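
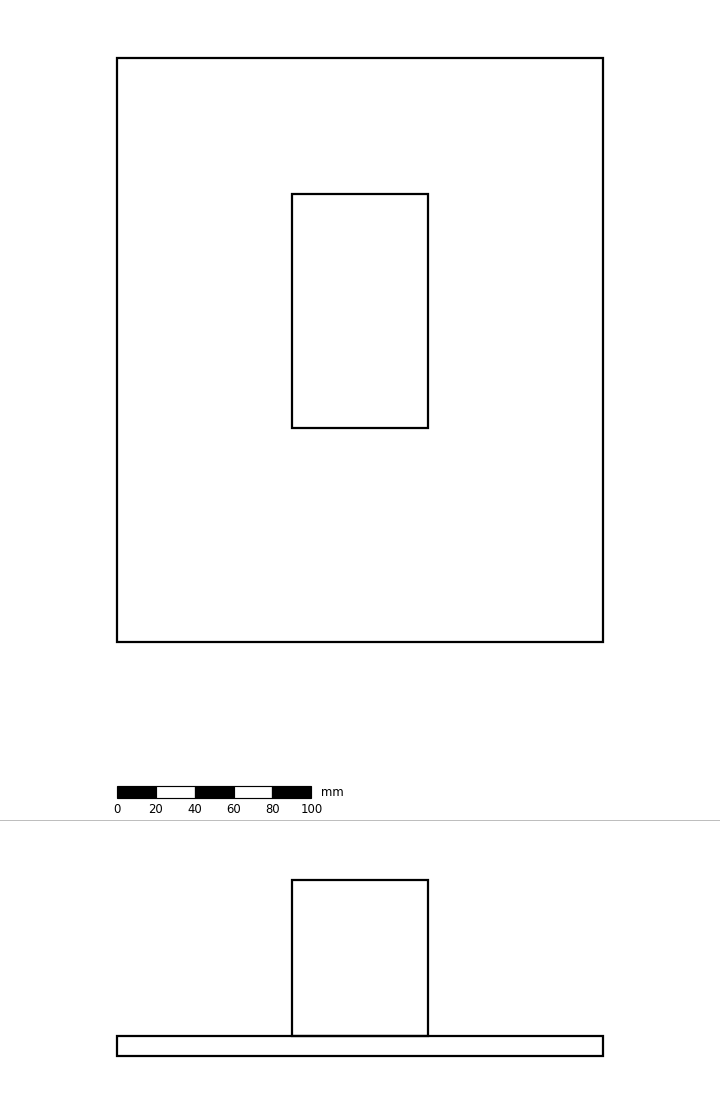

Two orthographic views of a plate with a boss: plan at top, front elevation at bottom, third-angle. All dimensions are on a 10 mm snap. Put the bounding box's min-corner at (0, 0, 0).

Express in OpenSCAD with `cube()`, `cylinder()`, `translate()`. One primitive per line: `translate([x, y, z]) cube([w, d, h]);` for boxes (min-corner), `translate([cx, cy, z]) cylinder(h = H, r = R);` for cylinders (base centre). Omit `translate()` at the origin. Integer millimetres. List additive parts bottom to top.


cube([250, 300, 10]);
translate([90, 110, 10]) cube([70, 120, 80]);


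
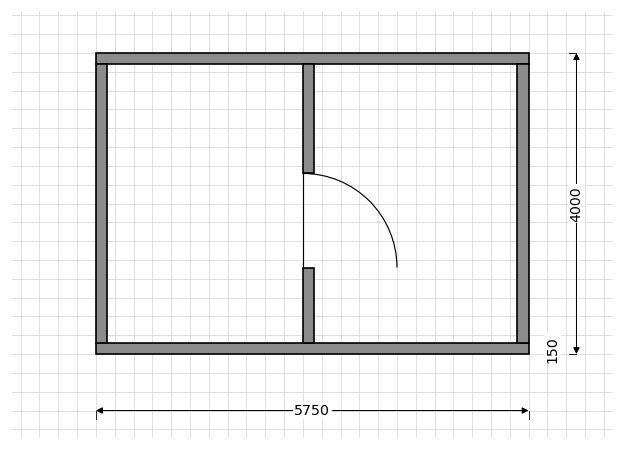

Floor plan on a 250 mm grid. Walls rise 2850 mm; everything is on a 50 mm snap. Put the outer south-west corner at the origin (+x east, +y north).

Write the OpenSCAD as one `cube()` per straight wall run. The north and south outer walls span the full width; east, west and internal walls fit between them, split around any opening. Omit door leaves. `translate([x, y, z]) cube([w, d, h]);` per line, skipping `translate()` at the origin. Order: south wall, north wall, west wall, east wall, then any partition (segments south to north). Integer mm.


cube([5750, 150, 2850]);
translate([0, 3850, 0]) cube([5750, 150, 2850]);
translate([0, 150, 0]) cube([150, 3700, 2850]);
translate([5600, 150, 0]) cube([150, 3700, 2850]);
translate([2750, 150, 0]) cube([150, 1000, 2850]);
translate([2750, 2400, 0]) cube([150, 1450, 2850]);


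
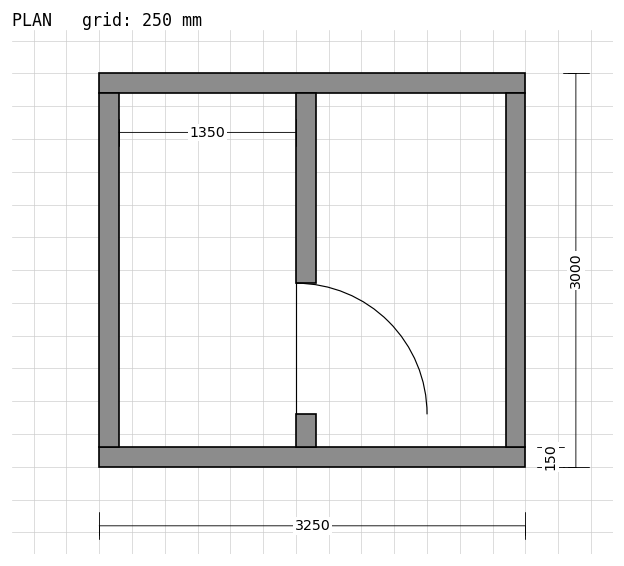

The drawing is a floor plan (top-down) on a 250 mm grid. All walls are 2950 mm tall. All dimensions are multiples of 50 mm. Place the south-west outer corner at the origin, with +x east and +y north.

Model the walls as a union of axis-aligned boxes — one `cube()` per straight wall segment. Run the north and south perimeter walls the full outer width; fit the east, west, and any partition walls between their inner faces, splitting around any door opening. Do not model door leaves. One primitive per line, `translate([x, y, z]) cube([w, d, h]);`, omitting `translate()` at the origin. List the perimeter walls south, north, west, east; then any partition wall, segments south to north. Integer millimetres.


cube([3250, 150, 2950]);
translate([0, 2850, 0]) cube([3250, 150, 2950]);
translate([0, 150, 0]) cube([150, 2700, 2950]);
translate([3100, 150, 0]) cube([150, 2700, 2950]);
translate([1500, 150, 0]) cube([150, 250, 2950]);
translate([1500, 1400, 0]) cube([150, 1450, 2950]);


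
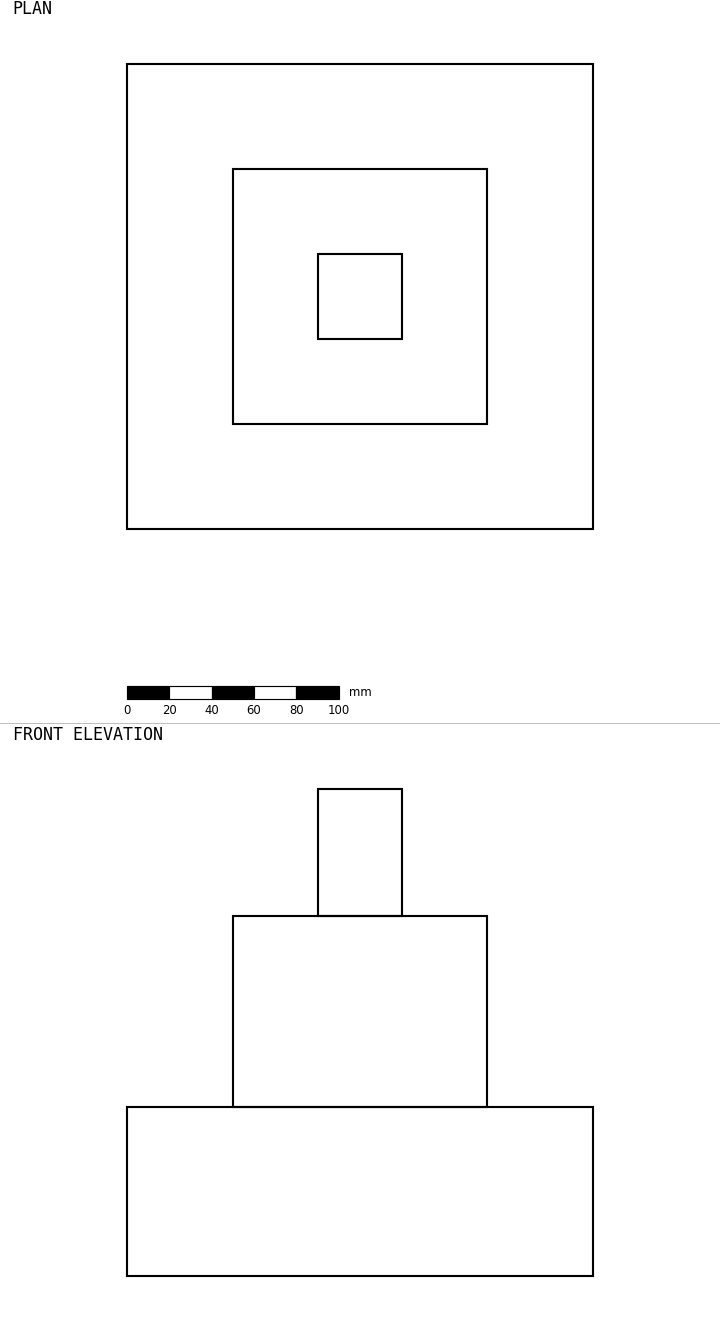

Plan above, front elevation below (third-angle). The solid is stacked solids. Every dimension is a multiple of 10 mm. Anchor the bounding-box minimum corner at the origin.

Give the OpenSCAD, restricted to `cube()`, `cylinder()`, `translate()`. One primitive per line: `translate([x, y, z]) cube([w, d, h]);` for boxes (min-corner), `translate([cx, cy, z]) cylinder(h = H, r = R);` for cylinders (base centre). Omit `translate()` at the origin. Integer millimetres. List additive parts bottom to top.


cube([220, 220, 80]);
translate([50, 50, 80]) cube([120, 120, 90]);
translate([90, 90, 170]) cube([40, 40, 60]);


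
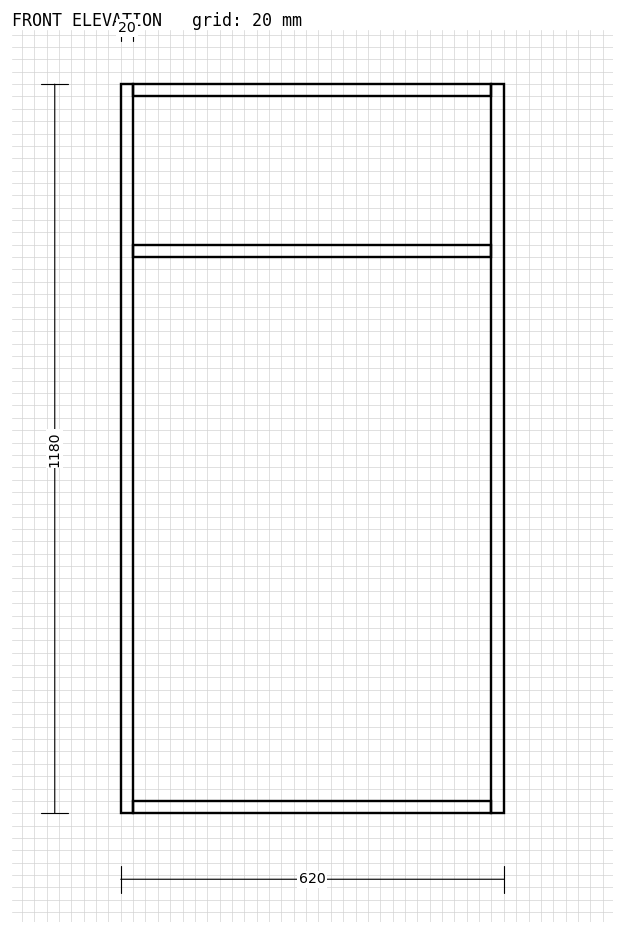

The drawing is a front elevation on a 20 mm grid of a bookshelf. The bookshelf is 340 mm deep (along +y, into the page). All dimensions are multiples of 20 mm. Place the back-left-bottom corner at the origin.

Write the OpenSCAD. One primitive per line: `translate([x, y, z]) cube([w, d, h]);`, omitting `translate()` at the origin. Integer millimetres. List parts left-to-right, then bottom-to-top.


cube([20, 340, 1180]);
translate([20, 0, 0]) cube([580, 340, 20]);
translate([20, 0, 900]) cube([580, 340, 20]);
translate([20, 0, 1160]) cube([580, 340, 20]);
translate([600, 0, 0]) cube([20, 340, 1180]);


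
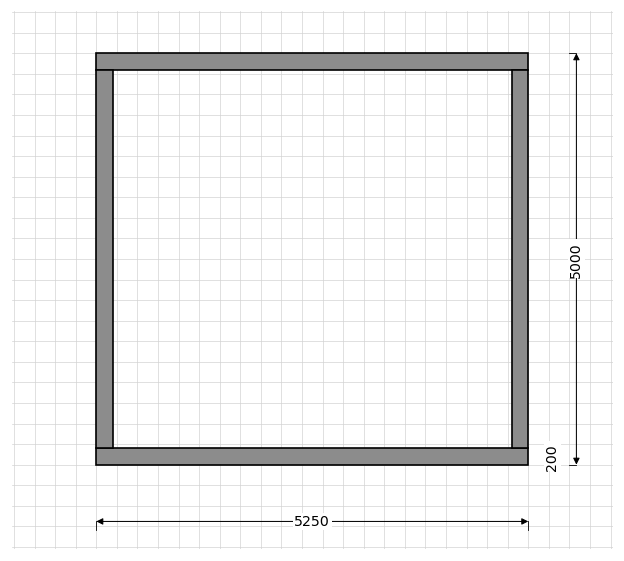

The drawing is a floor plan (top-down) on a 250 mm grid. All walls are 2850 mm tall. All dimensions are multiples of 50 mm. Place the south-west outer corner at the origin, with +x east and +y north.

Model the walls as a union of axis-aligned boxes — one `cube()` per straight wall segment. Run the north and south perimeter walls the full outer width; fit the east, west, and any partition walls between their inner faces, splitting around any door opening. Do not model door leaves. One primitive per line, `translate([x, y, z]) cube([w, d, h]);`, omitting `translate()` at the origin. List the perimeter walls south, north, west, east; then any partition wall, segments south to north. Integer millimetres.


cube([5250, 200, 2850]);
translate([0, 4800, 0]) cube([5250, 200, 2850]);
translate([0, 200, 0]) cube([200, 4600, 2850]);
translate([5050, 200, 0]) cube([200, 4600, 2850]);


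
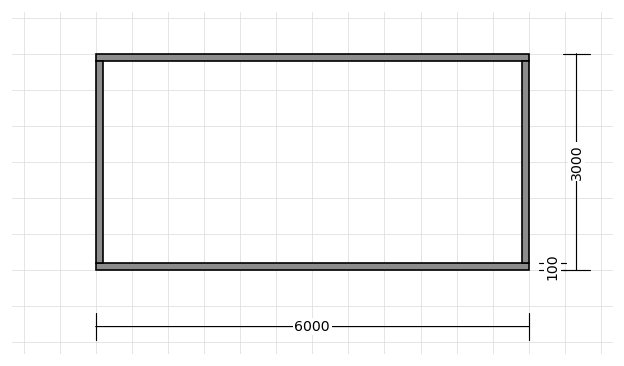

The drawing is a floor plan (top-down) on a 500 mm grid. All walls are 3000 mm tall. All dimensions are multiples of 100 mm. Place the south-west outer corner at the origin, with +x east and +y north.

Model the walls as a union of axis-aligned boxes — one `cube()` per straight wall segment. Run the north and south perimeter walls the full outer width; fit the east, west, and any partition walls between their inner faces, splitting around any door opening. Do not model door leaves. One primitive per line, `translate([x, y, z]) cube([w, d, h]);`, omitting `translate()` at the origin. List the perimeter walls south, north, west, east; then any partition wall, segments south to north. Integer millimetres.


cube([6000, 100, 3000]);
translate([0, 2900, 0]) cube([6000, 100, 3000]);
translate([0, 100, 0]) cube([100, 2800, 3000]);
translate([5900, 100, 0]) cube([100, 2800, 3000]);


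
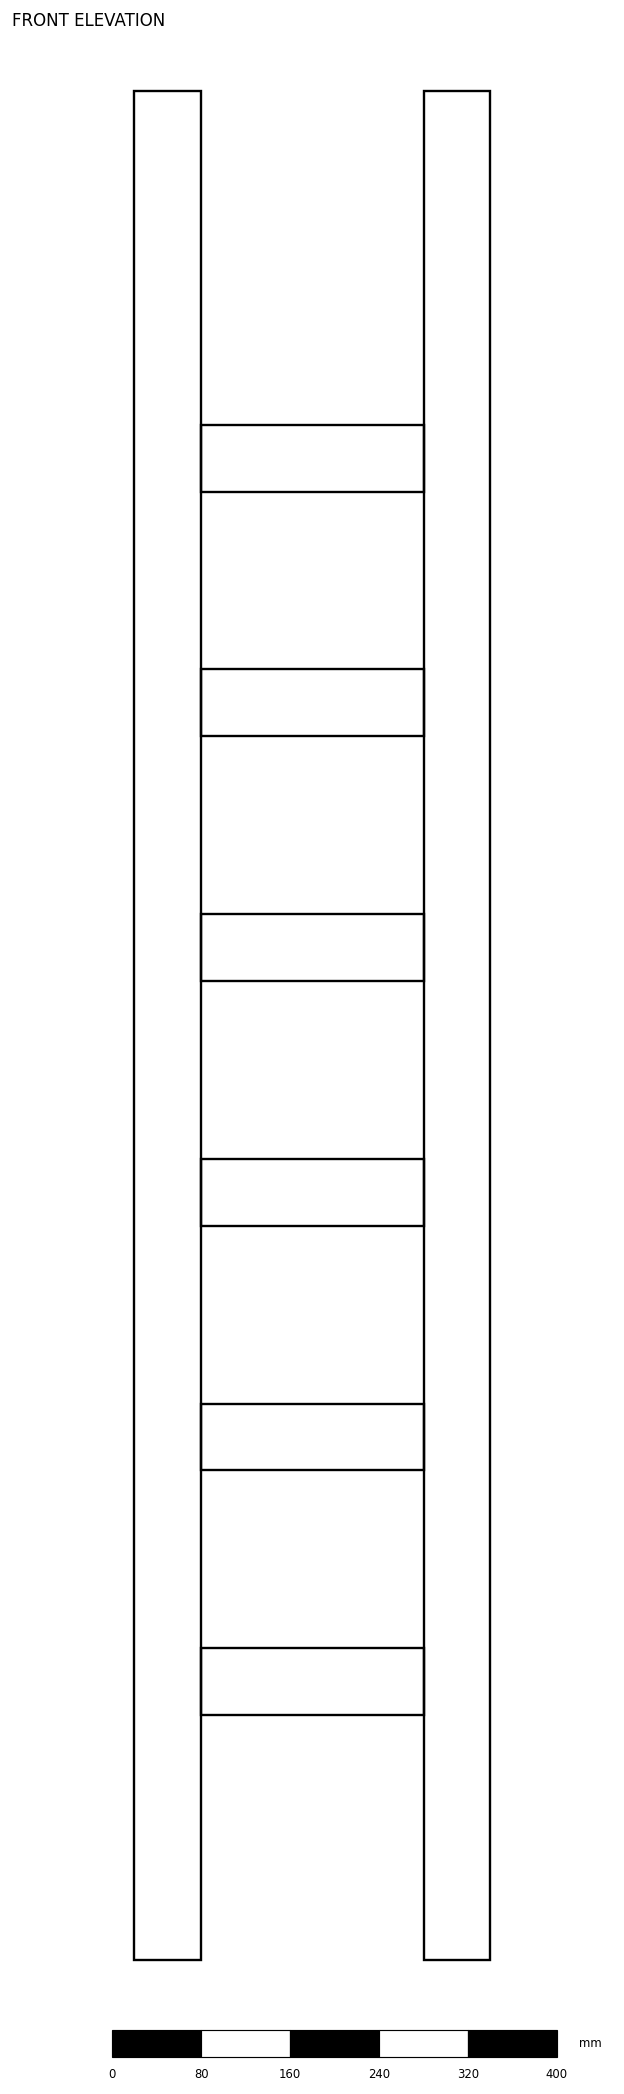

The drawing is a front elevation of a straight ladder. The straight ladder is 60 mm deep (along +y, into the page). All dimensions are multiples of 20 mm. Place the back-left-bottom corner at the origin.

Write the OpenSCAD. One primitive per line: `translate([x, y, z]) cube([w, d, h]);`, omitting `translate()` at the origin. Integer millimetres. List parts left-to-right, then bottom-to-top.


cube([60, 60, 1680]);
translate([60, 0, 220]) cube([200, 60, 60]);
translate([60, 0, 440]) cube([200, 60, 60]);
translate([60, 0, 660]) cube([200, 60, 60]);
translate([60, 0, 880]) cube([200, 60, 60]);
translate([60, 0, 1100]) cube([200, 60, 60]);
translate([60, 0, 1320]) cube([200, 60, 60]);
translate([260, 0, 0]) cube([60, 60, 1680]);


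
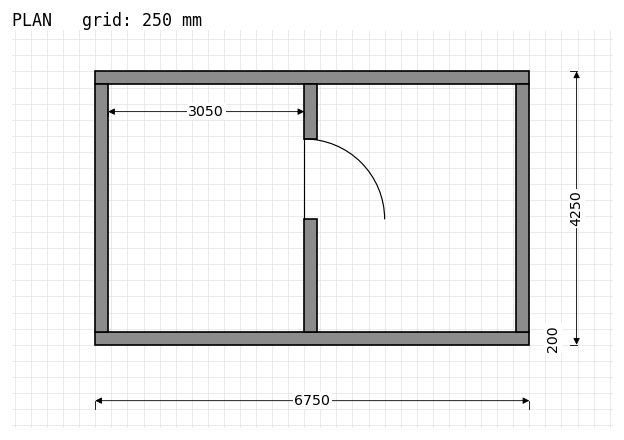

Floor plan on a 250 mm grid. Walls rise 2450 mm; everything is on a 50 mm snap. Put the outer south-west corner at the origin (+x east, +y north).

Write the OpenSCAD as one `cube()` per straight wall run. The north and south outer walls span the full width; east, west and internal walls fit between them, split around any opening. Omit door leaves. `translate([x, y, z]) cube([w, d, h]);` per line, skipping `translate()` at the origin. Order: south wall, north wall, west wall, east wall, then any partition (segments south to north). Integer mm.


cube([6750, 200, 2450]);
translate([0, 4050, 0]) cube([6750, 200, 2450]);
translate([0, 200, 0]) cube([200, 3850, 2450]);
translate([6550, 200, 0]) cube([200, 3850, 2450]);
translate([3250, 200, 0]) cube([200, 1750, 2450]);
translate([3250, 3200, 0]) cube([200, 850, 2450]);


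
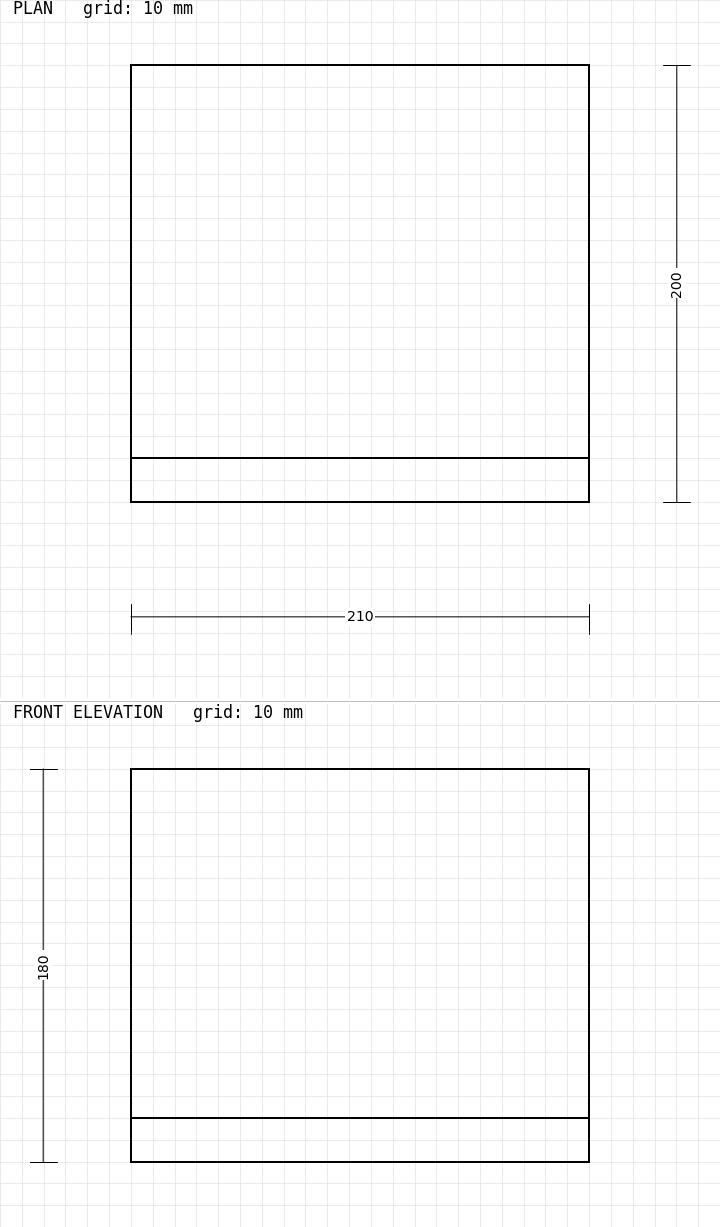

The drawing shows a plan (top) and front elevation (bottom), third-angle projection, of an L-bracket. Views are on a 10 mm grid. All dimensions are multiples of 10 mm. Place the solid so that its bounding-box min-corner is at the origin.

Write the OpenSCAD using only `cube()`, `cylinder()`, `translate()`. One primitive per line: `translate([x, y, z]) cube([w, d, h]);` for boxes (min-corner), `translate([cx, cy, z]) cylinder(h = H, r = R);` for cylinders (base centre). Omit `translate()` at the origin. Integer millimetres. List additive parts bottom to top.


cube([210, 200, 20]);
translate([0, 0, 20]) cube([210, 20, 160]);


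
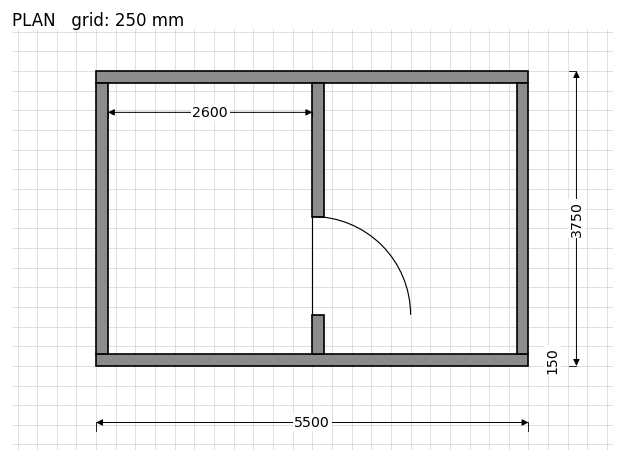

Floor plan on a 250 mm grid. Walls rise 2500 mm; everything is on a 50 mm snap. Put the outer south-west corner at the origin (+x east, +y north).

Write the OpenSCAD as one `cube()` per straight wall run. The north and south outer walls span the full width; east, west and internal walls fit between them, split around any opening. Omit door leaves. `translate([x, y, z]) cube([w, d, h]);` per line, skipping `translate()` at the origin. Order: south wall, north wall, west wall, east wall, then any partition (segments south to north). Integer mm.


cube([5500, 150, 2500]);
translate([0, 3600, 0]) cube([5500, 150, 2500]);
translate([0, 150, 0]) cube([150, 3450, 2500]);
translate([5350, 150, 0]) cube([150, 3450, 2500]);
translate([2750, 150, 0]) cube([150, 500, 2500]);
translate([2750, 1900, 0]) cube([150, 1700, 2500]);


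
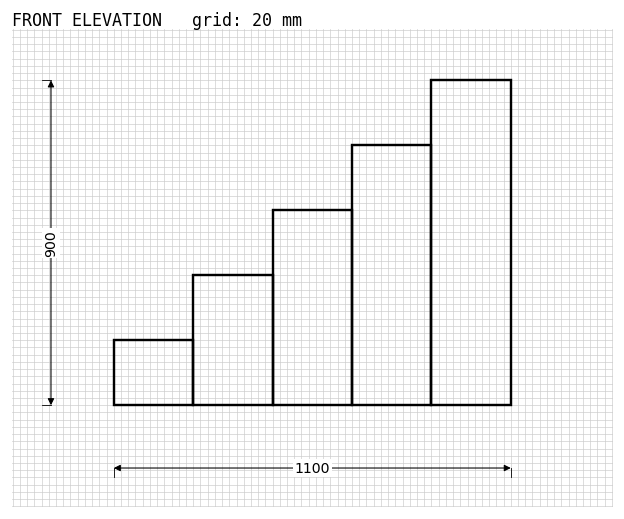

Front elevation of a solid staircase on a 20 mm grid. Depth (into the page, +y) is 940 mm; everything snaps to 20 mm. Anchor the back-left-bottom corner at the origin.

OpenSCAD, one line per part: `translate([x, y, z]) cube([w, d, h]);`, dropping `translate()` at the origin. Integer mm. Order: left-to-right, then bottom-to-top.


cube([220, 940, 180]);
translate([220, 0, 0]) cube([220, 940, 360]);
translate([440, 0, 0]) cube([220, 940, 540]);
translate([660, 0, 0]) cube([220, 940, 720]);
translate([880, 0, 0]) cube([220, 940, 900]);


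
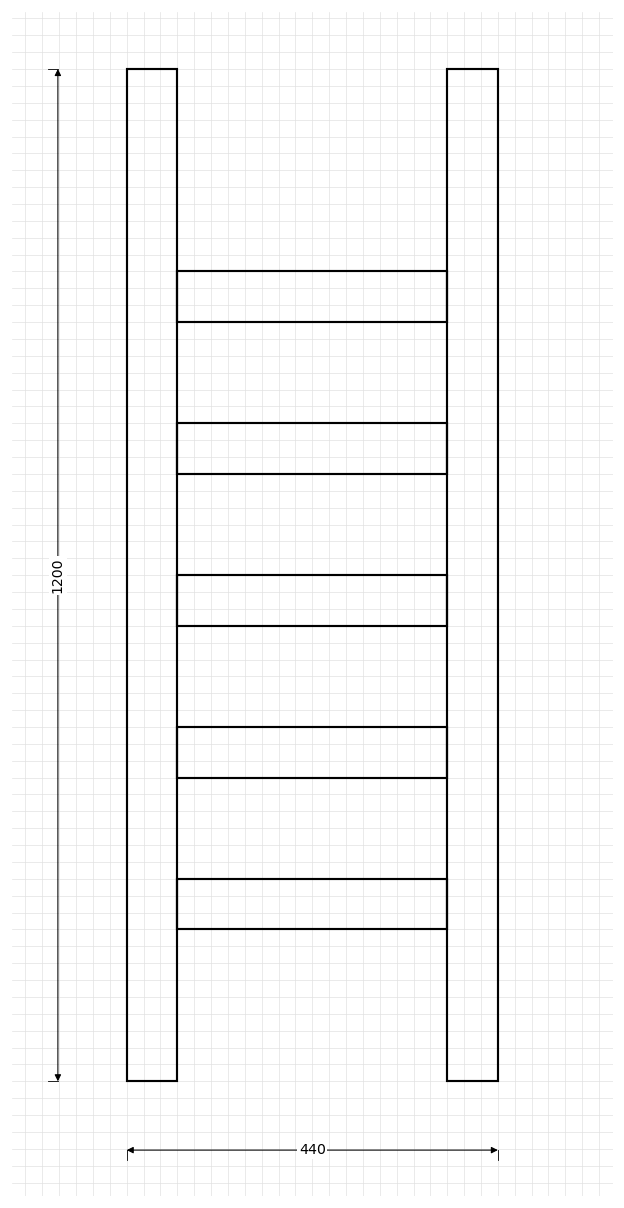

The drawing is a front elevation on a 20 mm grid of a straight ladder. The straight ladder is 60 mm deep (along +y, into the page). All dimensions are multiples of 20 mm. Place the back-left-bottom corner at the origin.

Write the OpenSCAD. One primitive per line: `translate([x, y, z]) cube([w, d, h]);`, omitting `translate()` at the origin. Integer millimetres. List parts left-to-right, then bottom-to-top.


cube([60, 60, 1200]);
translate([60, 0, 180]) cube([320, 60, 60]);
translate([60, 0, 360]) cube([320, 60, 60]);
translate([60, 0, 540]) cube([320, 60, 60]);
translate([60, 0, 720]) cube([320, 60, 60]);
translate([60, 0, 900]) cube([320, 60, 60]);
translate([380, 0, 0]) cube([60, 60, 1200]);


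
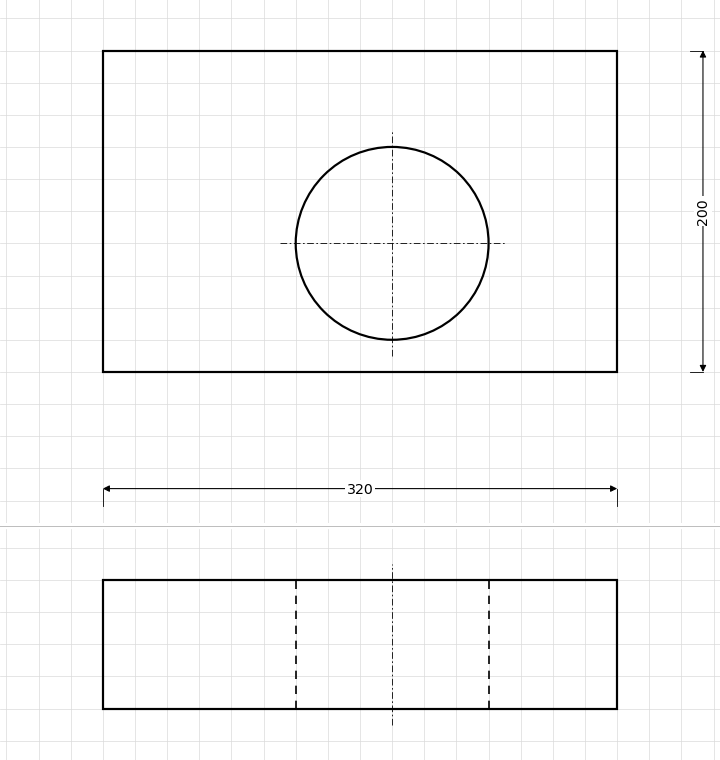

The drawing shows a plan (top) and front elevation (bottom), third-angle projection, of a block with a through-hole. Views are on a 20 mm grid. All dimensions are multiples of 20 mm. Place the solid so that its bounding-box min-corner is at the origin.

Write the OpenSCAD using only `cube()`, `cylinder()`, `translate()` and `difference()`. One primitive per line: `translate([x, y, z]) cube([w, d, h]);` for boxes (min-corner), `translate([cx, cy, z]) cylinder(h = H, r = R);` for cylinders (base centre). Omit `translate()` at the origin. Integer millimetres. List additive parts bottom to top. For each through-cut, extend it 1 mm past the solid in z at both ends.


difference() {
  cube([320, 200, 80]);
  translate([180, 80, -1]) cylinder(h = 82, r = 60);
}


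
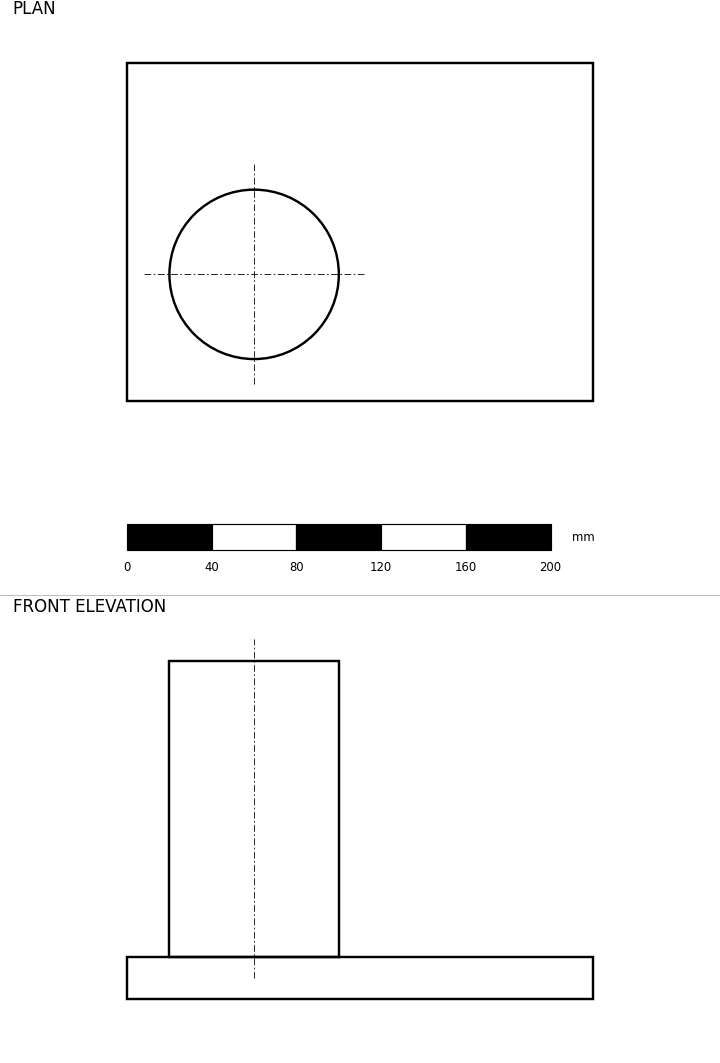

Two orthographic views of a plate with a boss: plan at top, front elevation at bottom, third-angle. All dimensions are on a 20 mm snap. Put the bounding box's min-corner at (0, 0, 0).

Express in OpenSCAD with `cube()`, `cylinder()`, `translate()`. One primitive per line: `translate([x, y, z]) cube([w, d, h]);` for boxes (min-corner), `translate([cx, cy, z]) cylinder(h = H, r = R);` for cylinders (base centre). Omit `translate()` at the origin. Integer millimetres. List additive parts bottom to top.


cube([220, 160, 20]);
translate([60, 60, 20]) cylinder(h = 140, r = 40);


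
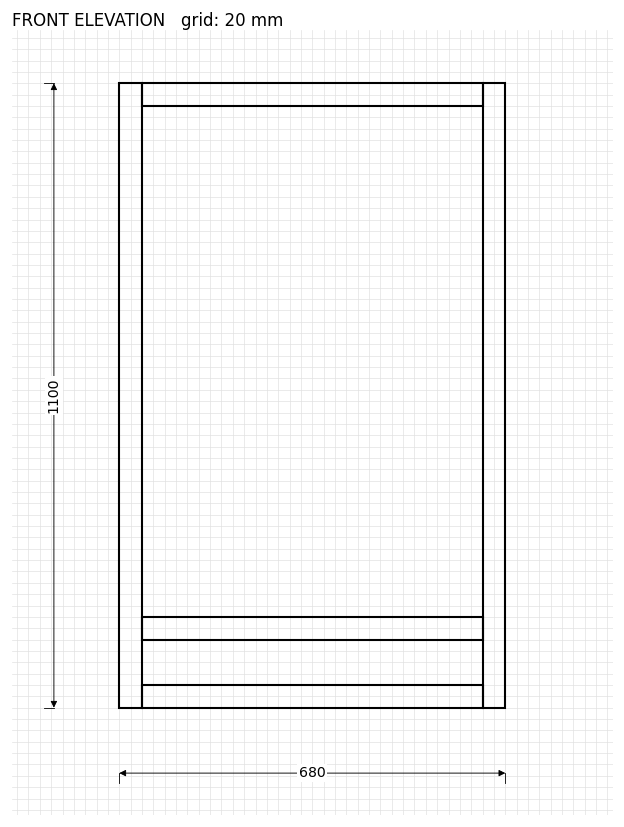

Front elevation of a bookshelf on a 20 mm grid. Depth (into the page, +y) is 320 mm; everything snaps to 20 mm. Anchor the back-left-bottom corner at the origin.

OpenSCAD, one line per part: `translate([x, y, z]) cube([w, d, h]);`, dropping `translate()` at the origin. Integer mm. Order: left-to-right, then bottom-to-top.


cube([40, 320, 1100]);
translate([40, 0, 0]) cube([600, 320, 40]);
translate([40, 0, 120]) cube([600, 320, 40]);
translate([40, 0, 1060]) cube([600, 320, 40]);
translate([640, 0, 0]) cube([40, 320, 1100]);


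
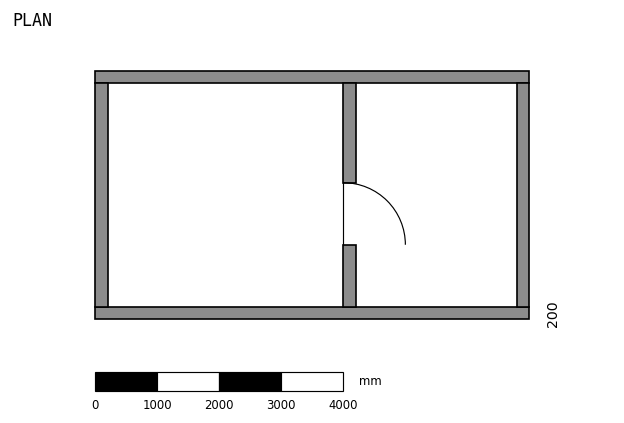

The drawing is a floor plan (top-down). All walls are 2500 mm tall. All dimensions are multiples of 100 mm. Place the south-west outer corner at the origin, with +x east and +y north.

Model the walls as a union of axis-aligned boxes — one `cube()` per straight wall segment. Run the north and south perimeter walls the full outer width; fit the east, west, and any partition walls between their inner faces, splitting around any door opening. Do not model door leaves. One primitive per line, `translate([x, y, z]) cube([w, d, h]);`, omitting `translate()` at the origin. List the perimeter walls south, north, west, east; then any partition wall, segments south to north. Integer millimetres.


cube([7000, 200, 2500]);
translate([0, 3800, 0]) cube([7000, 200, 2500]);
translate([0, 200, 0]) cube([200, 3600, 2500]);
translate([6800, 200, 0]) cube([200, 3600, 2500]);
translate([4000, 200, 0]) cube([200, 1000, 2500]);
translate([4000, 2200, 0]) cube([200, 1600, 2500]);


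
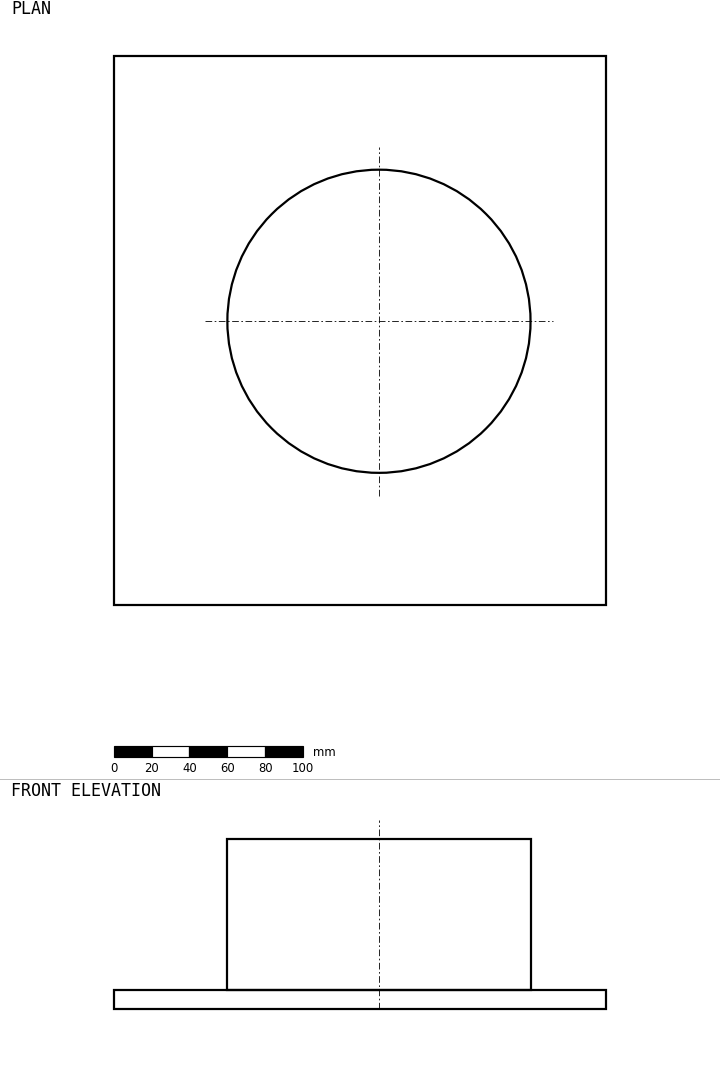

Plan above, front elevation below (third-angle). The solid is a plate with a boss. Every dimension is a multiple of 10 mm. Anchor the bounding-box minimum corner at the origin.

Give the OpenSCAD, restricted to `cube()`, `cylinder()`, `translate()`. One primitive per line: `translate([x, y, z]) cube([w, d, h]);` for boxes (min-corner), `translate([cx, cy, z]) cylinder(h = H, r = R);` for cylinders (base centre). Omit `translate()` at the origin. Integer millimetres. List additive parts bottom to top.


cube([260, 290, 10]);
translate([140, 150, 10]) cylinder(h = 80, r = 80);


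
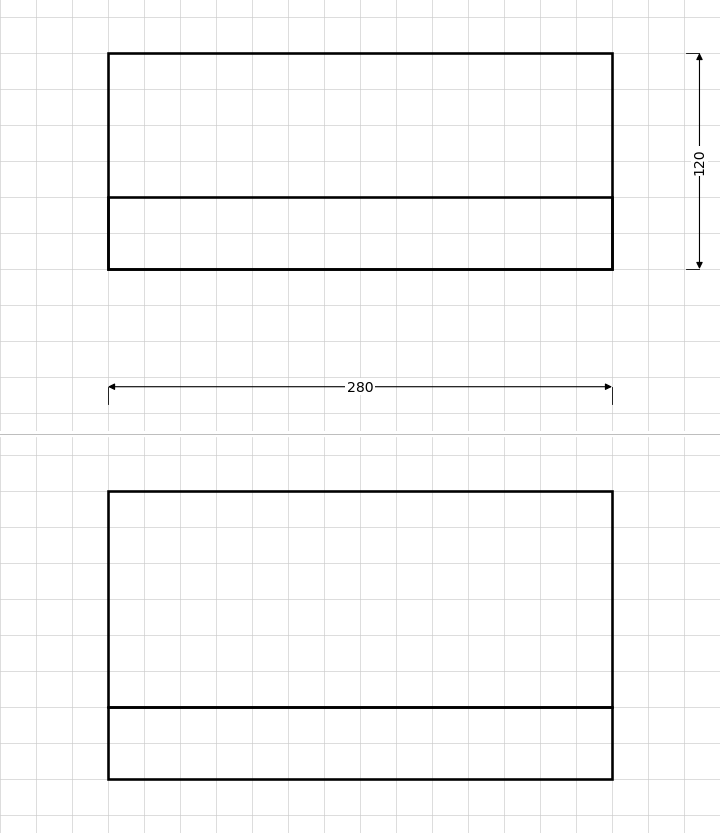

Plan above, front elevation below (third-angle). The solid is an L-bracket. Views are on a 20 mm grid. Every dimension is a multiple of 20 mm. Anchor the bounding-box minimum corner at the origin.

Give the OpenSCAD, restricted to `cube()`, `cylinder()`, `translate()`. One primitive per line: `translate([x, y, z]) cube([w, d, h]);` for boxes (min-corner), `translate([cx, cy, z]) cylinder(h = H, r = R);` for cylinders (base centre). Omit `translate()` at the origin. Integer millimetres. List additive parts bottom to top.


cube([280, 120, 40]);
translate([0, 0, 40]) cube([280, 40, 120]);


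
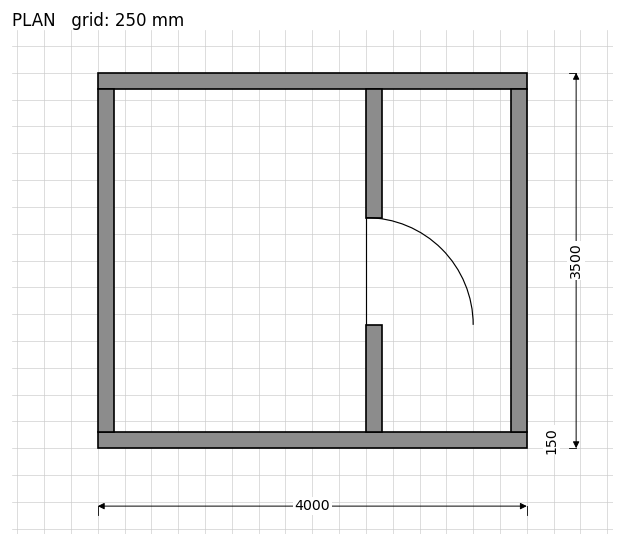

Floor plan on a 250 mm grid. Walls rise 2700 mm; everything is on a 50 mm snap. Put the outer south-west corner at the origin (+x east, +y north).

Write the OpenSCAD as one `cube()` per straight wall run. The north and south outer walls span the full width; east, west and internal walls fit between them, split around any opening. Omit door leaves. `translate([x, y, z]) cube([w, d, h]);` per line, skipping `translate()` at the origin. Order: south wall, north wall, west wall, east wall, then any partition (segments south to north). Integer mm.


cube([4000, 150, 2700]);
translate([0, 3350, 0]) cube([4000, 150, 2700]);
translate([0, 150, 0]) cube([150, 3200, 2700]);
translate([3850, 150, 0]) cube([150, 3200, 2700]);
translate([2500, 150, 0]) cube([150, 1000, 2700]);
translate([2500, 2150, 0]) cube([150, 1200, 2700]);


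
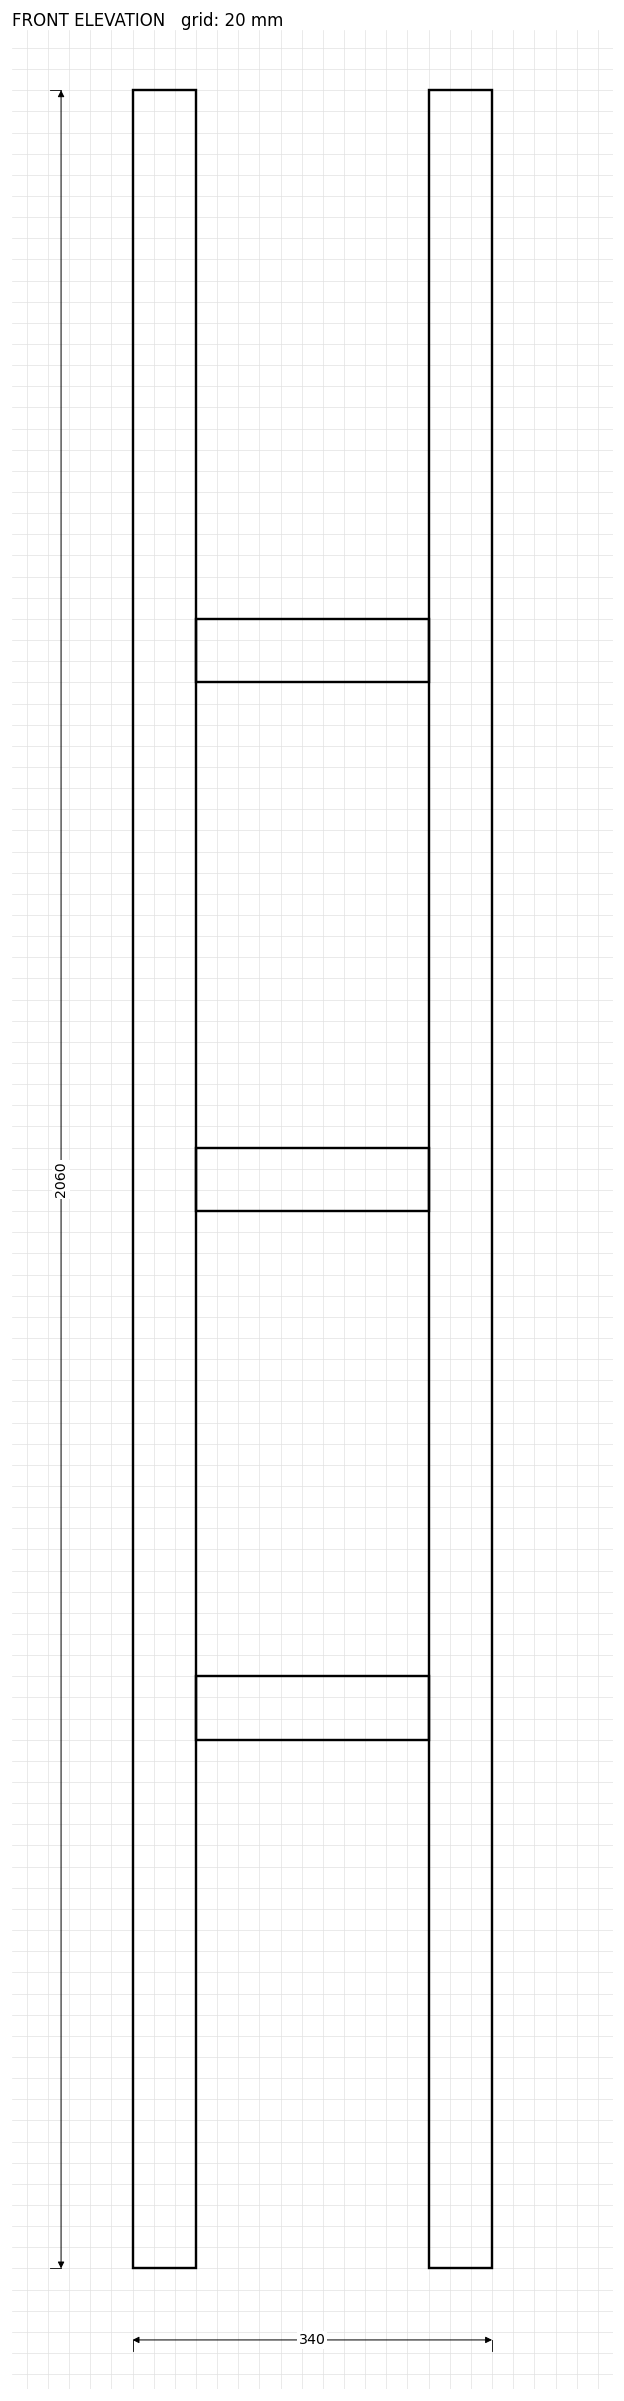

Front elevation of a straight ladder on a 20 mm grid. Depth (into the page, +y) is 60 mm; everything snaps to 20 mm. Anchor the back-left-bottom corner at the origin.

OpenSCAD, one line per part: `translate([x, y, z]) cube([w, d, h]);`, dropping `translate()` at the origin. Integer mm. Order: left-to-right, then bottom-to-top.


cube([60, 60, 2060]);
translate([60, 0, 500]) cube([220, 60, 60]);
translate([60, 0, 1000]) cube([220, 60, 60]);
translate([60, 0, 1500]) cube([220, 60, 60]);
translate([280, 0, 0]) cube([60, 60, 2060]);


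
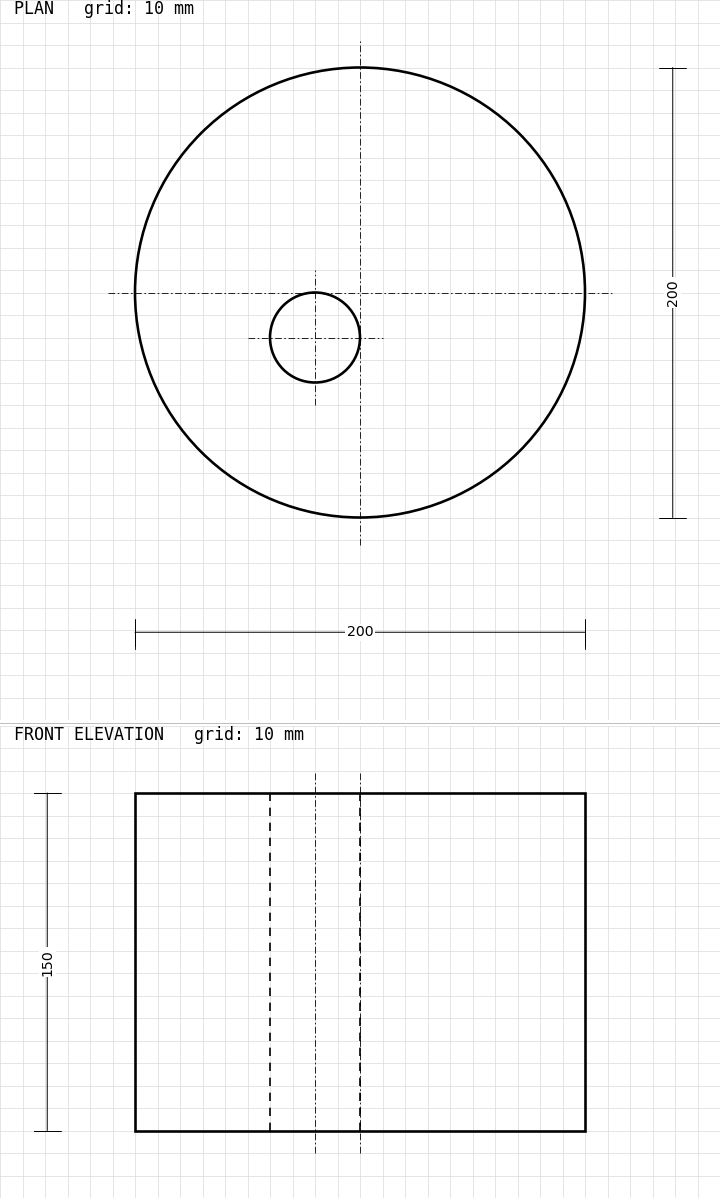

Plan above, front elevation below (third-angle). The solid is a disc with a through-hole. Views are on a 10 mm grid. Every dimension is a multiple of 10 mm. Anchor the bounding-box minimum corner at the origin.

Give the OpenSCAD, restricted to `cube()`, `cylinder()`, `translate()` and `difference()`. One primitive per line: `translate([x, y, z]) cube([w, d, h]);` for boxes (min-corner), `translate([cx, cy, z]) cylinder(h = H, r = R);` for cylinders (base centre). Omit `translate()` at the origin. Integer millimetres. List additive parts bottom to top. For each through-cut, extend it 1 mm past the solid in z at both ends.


difference() {
  translate([100, 100, 0]) cylinder(h = 150, r = 100);
  translate([80, 80, -1]) cylinder(h = 152, r = 20);
}


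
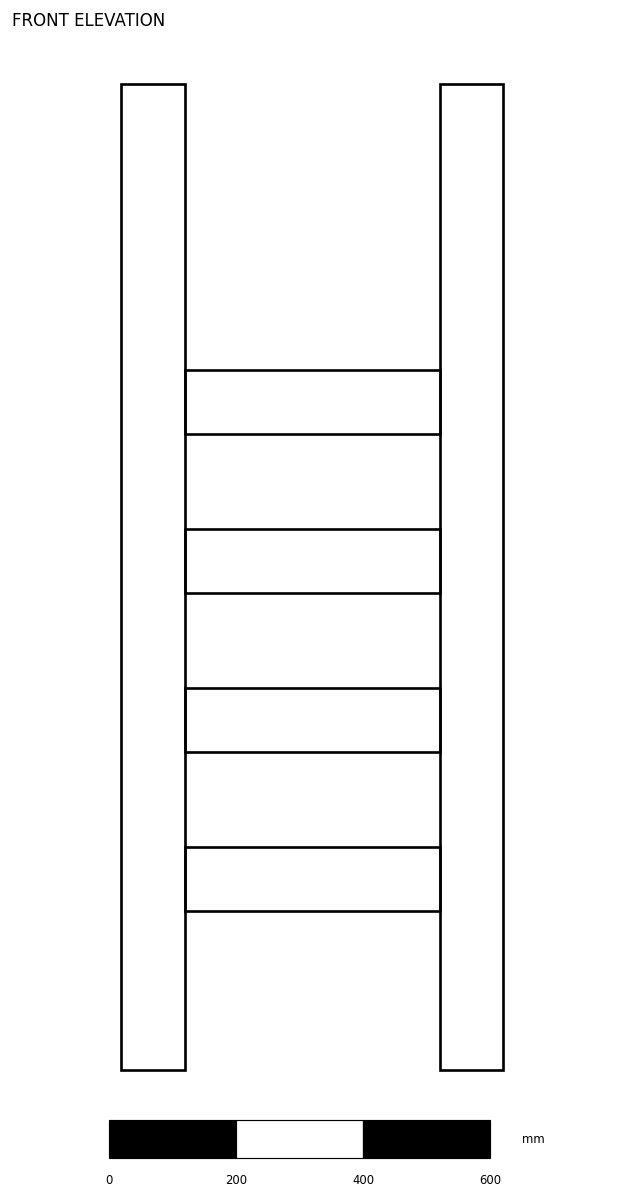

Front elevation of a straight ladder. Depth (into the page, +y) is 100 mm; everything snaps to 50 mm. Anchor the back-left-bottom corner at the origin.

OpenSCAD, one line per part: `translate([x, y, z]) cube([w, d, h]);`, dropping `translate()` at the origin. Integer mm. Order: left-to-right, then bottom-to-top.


cube([100, 100, 1550]);
translate([100, 0, 250]) cube([400, 100, 100]);
translate([100, 0, 500]) cube([400, 100, 100]);
translate([100, 0, 750]) cube([400, 100, 100]);
translate([100, 0, 1000]) cube([400, 100, 100]);
translate([500, 0, 0]) cube([100, 100, 1550]);


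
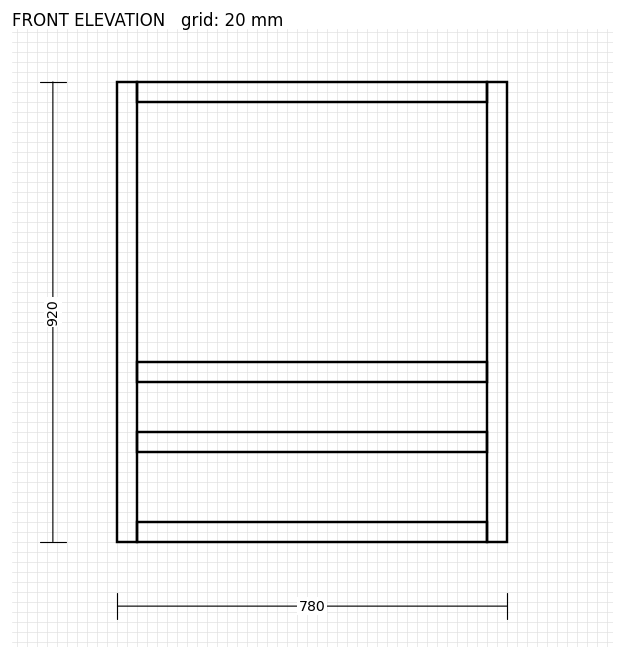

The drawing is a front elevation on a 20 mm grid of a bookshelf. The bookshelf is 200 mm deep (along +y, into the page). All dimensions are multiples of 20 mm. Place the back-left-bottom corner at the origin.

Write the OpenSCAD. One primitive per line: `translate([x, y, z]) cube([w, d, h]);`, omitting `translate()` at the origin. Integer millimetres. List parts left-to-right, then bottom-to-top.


cube([40, 200, 920]);
translate([40, 0, 0]) cube([700, 200, 40]);
translate([40, 0, 180]) cube([700, 200, 40]);
translate([40, 0, 320]) cube([700, 200, 40]);
translate([40, 0, 880]) cube([700, 200, 40]);
translate([740, 0, 0]) cube([40, 200, 920]);


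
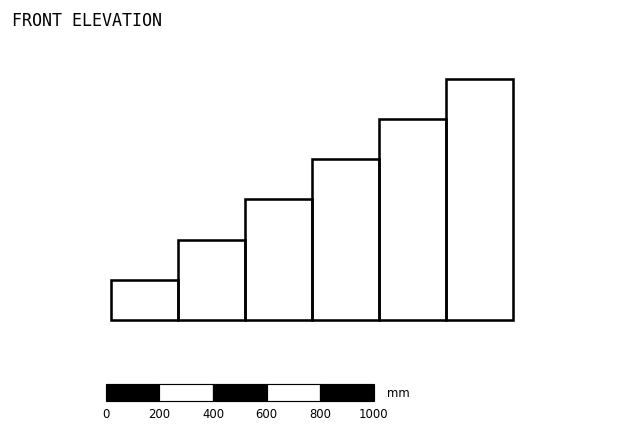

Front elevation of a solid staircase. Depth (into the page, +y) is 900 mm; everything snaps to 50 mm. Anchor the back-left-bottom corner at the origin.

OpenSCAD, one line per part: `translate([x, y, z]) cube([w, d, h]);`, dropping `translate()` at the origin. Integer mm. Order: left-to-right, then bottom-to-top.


cube([250, 900, 150]);
translate([250, 0, 0]) cube([250, 900, 300]);
translate([500, 0, 0]) cube([250, 900, 450]);
translate([750, 0, 0]) cube([250, 900, 600]);
translate([1000, 0, 0]) cube([250, 900, 750]);
translate([1250, 0, 0]) cube([250, 900, 900]);


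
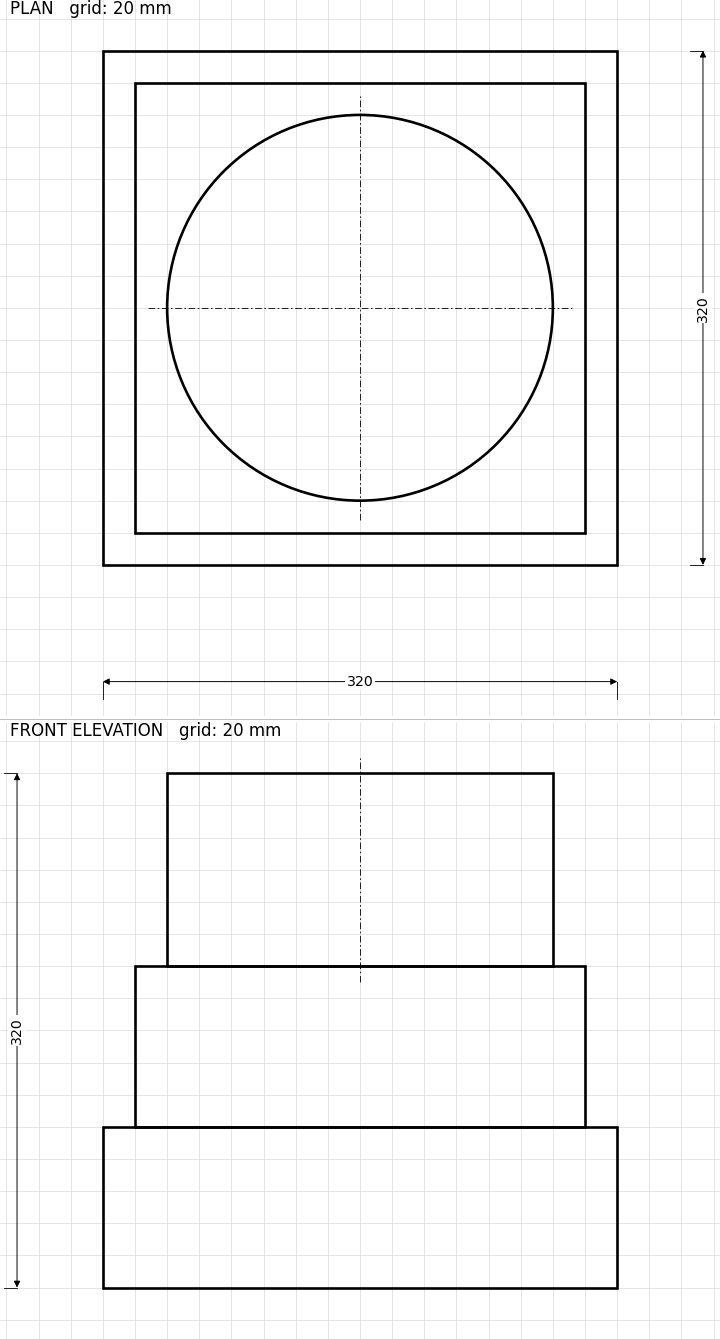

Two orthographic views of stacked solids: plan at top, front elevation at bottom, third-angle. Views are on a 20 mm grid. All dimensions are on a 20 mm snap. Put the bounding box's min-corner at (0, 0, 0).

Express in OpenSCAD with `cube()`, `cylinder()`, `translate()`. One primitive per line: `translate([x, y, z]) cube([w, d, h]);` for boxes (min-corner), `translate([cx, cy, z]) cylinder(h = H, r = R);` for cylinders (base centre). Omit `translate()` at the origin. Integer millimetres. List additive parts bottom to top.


cube([320, 320, 100]);
translate([20, 20, 100]) cube([280, 280, 100]);
translate([160, 160, 200]) cylinder(h = 120, r = 120);


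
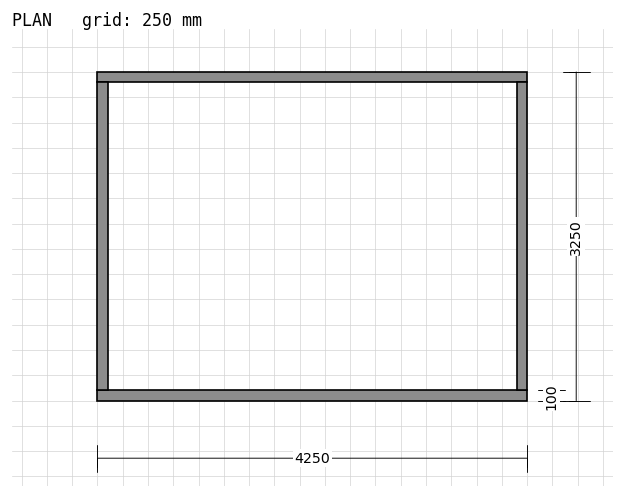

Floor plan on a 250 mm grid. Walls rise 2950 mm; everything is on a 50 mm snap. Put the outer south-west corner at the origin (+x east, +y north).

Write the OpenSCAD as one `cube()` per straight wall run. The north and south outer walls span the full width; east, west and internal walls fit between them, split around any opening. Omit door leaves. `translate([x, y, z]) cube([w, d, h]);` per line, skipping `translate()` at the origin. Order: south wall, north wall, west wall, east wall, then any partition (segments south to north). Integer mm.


cube([4250, 100, 2950]);
translate([0, 3150, 0]) cube([4250, 100, 2950]);
translate([0, 100, 0]) cube([100, 3050, 2950]);
translate([4150, 100, 0]) cube([100, 3050, 2950]);


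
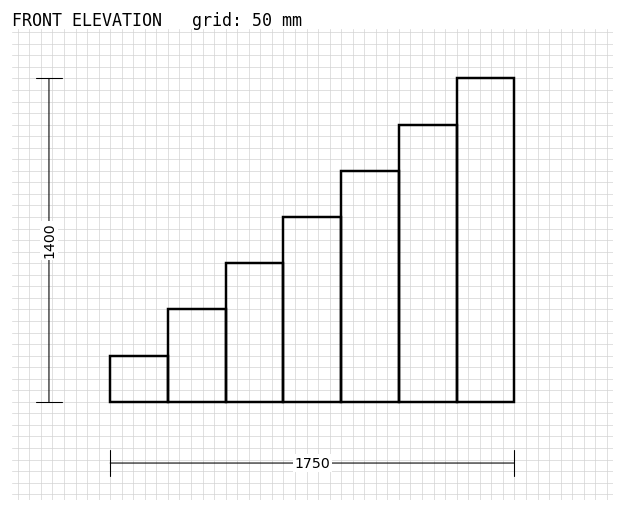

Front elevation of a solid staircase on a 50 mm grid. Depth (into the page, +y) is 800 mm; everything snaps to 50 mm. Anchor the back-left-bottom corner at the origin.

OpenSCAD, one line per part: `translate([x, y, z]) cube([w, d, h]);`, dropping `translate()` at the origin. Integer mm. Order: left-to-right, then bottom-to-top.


cube([250, 800, 200]);
translate([250, 0, 0]) cube([250, 800, 400]);
translate([500, 0, 0]) cube([250, 800, 600]);
translate([750, 0, 0]) cube([250, 800, 800]);
translate([1000, 0, 0]) cube([250, 800, 1000]);
translate([1250, 0, 0]) cube([250, 800, 1200]);
translate([1500, 0, 0]) cube([250, 800, 1400]);


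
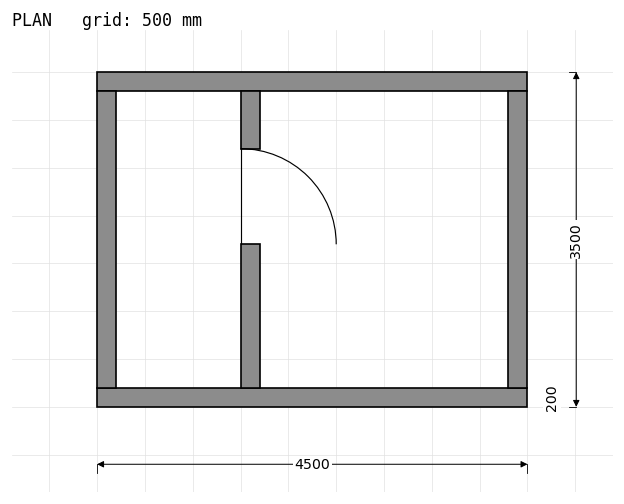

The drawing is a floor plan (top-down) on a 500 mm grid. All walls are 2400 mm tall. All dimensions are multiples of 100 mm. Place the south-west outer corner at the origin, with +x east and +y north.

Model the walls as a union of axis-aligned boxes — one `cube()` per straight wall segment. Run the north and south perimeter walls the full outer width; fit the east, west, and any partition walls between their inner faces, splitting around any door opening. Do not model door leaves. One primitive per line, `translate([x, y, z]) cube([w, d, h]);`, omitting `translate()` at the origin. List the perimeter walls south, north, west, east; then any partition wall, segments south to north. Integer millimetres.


cube([4500, 200, 2400]);
translate([0, 3300, 0]) cube([4500, 200, 2400]);
translate([0, 200, 0]) cube([200, 3100, 2400]);
translate([4300, 200, 0]) cube([200, 3100, 2400]);
translate([1500, 200, 0]) cube([200, 1500, 2400]);
translate([1500, 2700, 0]) cube([200, 600, 2400]);


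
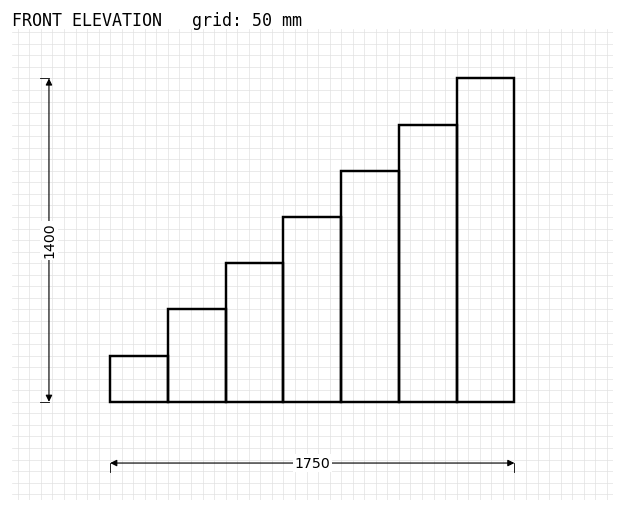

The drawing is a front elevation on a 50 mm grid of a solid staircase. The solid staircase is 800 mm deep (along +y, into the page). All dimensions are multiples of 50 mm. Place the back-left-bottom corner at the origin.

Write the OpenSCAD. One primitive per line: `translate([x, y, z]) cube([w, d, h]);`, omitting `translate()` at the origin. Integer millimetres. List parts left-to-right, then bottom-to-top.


cube([250, 800, 200]);
translate([250, 0, 0]) cube([250, 800, 400]);
translate([500, 0, 0]) cube([250, 800, 600]);
translate([750, 0, 0]) cube([250, 800, 800]);
translate([1000, 0, 0]) cube([250, 800, 1000]);
translate([1250, 0, 0]) cube([250, 800, 1200]);
translate([1500, 0, 0]) cube([250, 800, 1400]);


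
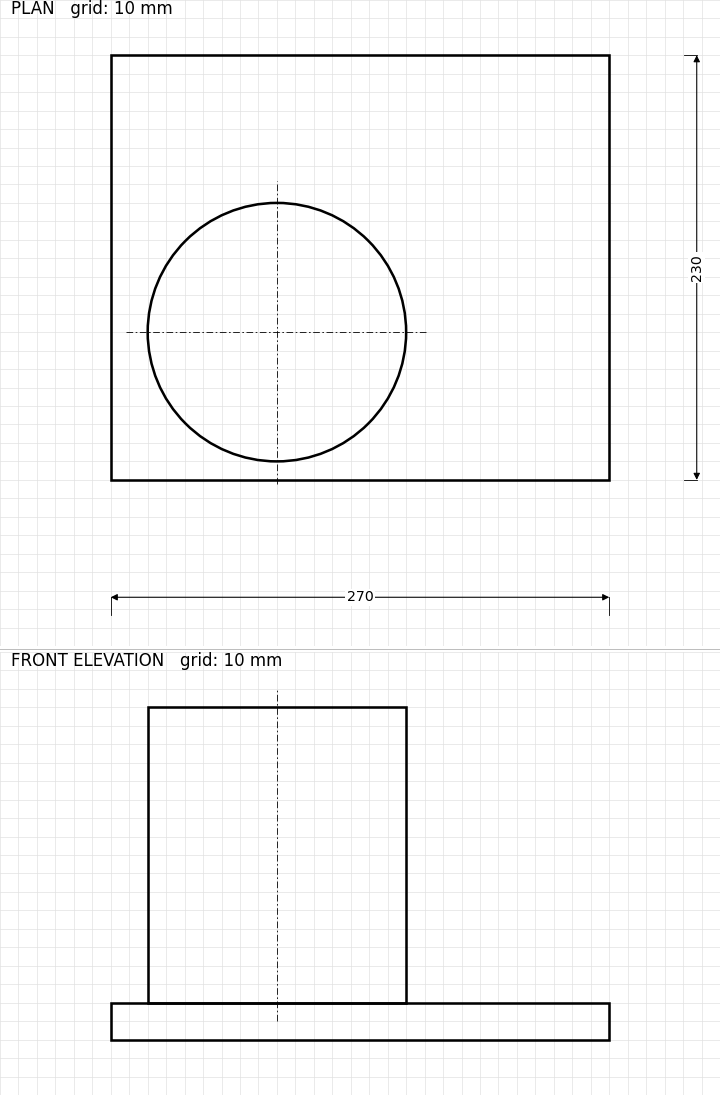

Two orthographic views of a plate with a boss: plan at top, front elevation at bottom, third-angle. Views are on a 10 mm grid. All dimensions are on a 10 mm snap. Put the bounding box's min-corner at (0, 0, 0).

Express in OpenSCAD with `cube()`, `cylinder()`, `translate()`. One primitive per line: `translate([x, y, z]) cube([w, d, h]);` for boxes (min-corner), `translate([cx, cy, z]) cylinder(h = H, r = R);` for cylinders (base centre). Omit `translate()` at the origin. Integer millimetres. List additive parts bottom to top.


cube([270, 230, 20]);
translate([90, 80, 20]) cylinder(h = 160, r = 70);


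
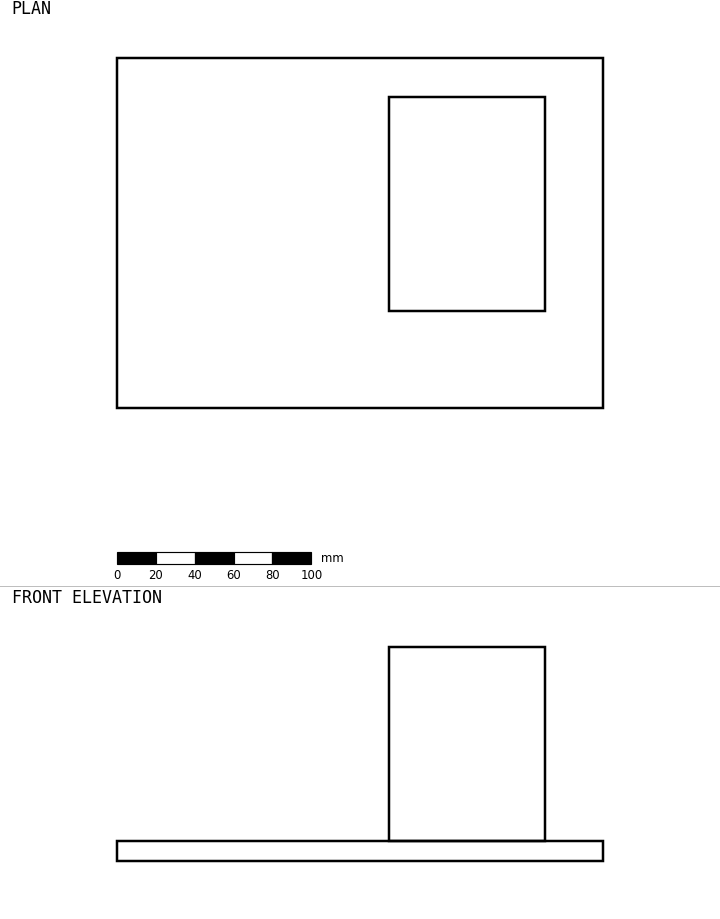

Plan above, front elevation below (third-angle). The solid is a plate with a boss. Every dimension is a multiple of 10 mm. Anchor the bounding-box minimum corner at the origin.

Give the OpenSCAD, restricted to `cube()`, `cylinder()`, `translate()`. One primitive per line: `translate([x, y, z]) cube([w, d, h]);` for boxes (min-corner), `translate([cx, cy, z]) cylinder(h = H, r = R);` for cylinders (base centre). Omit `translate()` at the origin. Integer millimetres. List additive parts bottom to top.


cube([250, 180, 10]);
translate([140, 50, 10]) cube([80, 110, 100]);


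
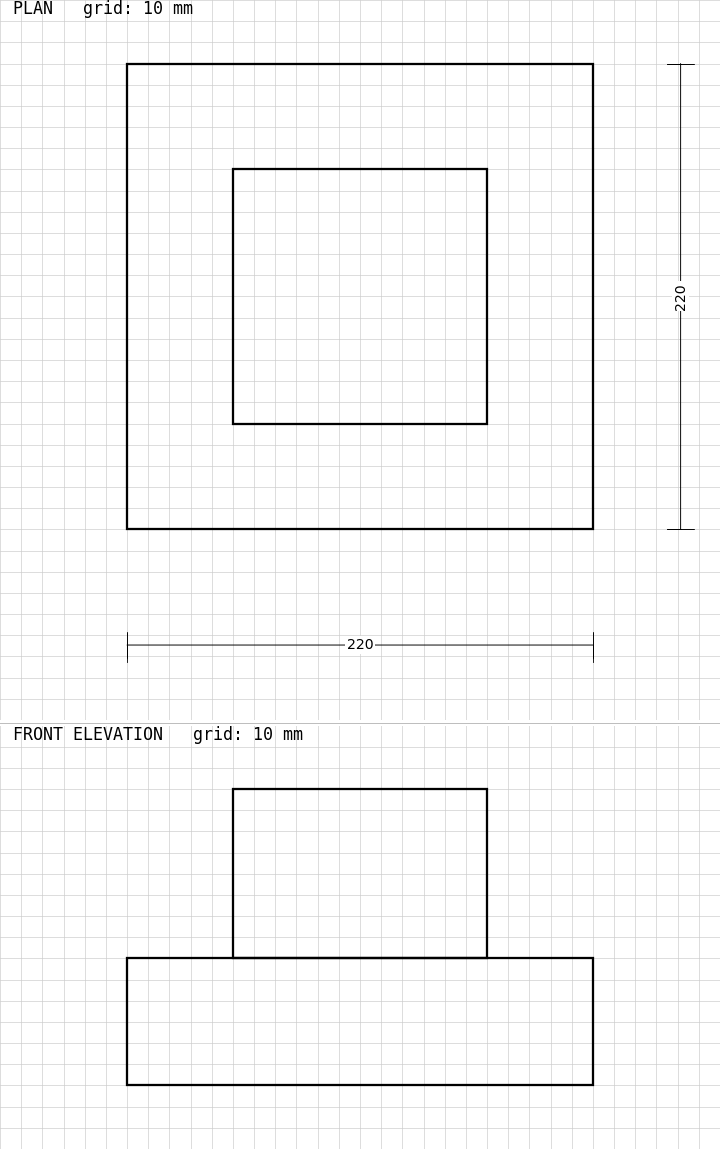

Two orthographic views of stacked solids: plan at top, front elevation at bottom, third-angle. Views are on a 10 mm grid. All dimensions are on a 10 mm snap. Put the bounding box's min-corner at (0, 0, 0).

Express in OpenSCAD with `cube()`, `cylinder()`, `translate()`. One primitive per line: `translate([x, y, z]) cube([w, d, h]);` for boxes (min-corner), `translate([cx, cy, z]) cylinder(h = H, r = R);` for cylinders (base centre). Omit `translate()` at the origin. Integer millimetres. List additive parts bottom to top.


cube([220, 220, 60]);
translate([50, 50, 60]) cube([120, 120, 80]);


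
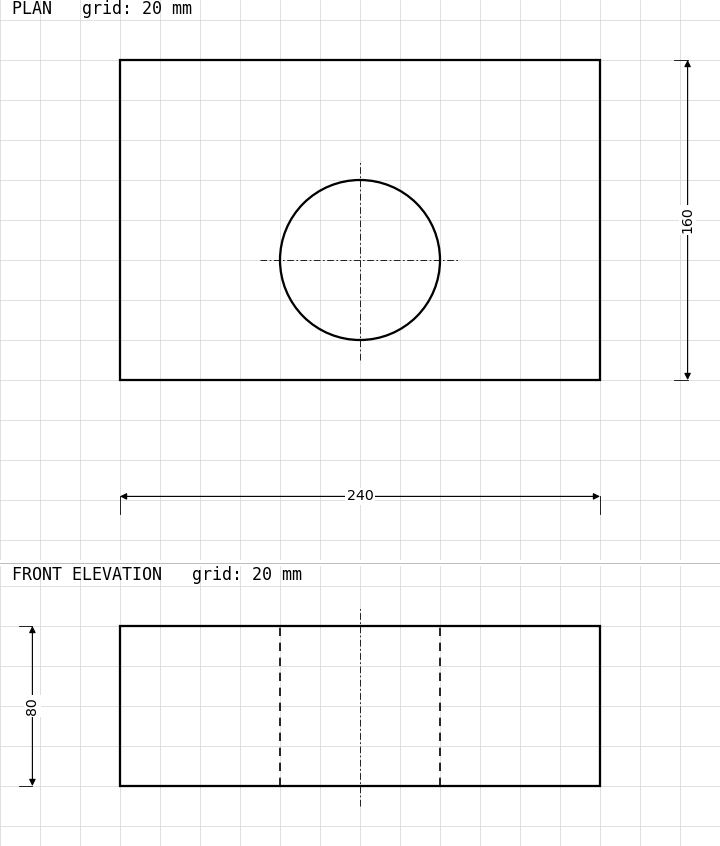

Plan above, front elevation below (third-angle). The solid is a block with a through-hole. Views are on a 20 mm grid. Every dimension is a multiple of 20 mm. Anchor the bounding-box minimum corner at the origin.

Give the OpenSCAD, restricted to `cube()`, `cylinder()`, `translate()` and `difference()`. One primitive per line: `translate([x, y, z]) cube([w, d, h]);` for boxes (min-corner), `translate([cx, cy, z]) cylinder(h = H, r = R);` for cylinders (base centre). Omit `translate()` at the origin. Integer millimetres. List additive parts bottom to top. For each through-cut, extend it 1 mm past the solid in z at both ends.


difference() {
  cube([240, 160, 80]);
  translate([120, 60, -1]) cylinder(h = 82, r = 40);
}


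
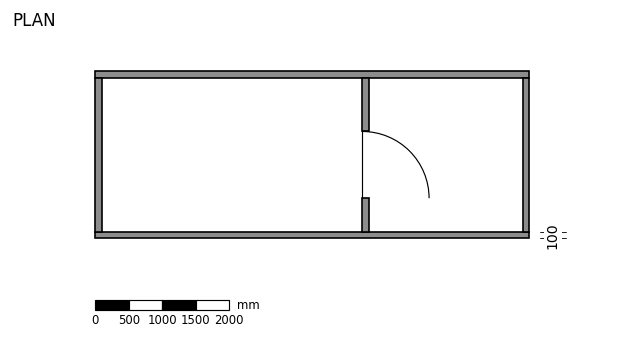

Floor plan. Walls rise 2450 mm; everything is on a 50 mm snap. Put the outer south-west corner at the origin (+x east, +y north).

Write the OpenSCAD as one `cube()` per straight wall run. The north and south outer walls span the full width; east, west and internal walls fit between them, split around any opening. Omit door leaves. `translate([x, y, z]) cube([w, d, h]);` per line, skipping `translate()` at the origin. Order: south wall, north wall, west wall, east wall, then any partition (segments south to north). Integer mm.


cube([6500, 100, 2450]);
translate([0, 2400, 0]) cube([6500, 100, 2450]);
translate([0, 100, 0]) cube([100, 2300, 2450]);
translate([6400, 100, 0]) cube([100, 2300, 2450]);
translate([4000, 100, 0]) cube([100, 500, 2450]);
translate([4000, 1600, 0]) cube([100, 800, 2450]);


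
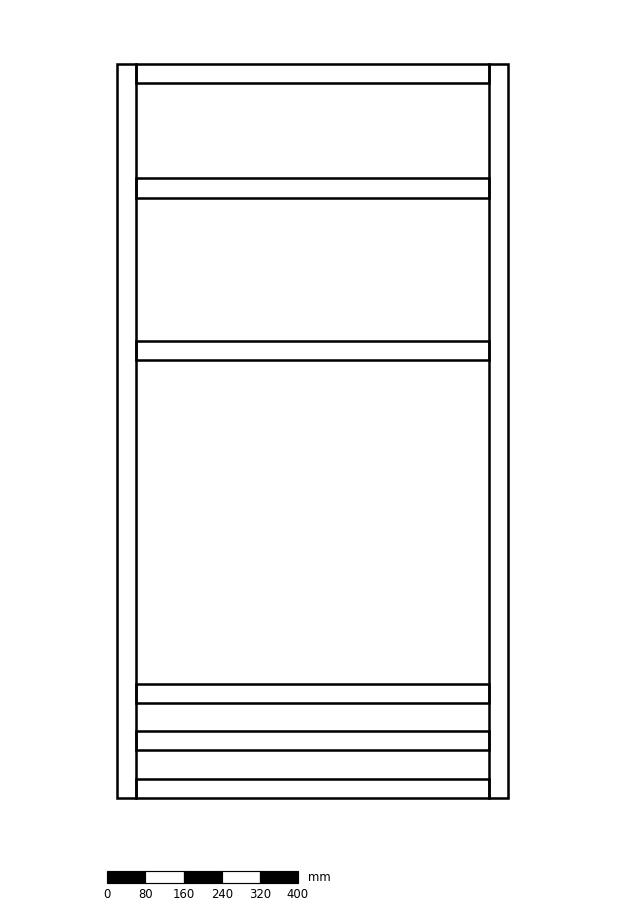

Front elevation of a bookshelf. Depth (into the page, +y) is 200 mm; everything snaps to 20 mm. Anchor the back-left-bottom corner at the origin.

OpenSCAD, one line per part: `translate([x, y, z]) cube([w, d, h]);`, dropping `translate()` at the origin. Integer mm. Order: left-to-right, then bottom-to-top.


cube([40, 200, 1540]);
translate([40, 0, 0]) cube([740, 200, 40]);
translate([40, 0, 100]) cube([740, 200, 40]);
translate([40, 0, 200]) cube([740, 200, 40]);
translate([40, 0, 920]) cube([740, 200, 40]);
translate([40, 0, 1260]) cube([740, 200, 40]);
translate([40, 0, 1500]) cube([740, 200, 40]);
translate([780, 0, 0]) cube([40, 200, 1540]);


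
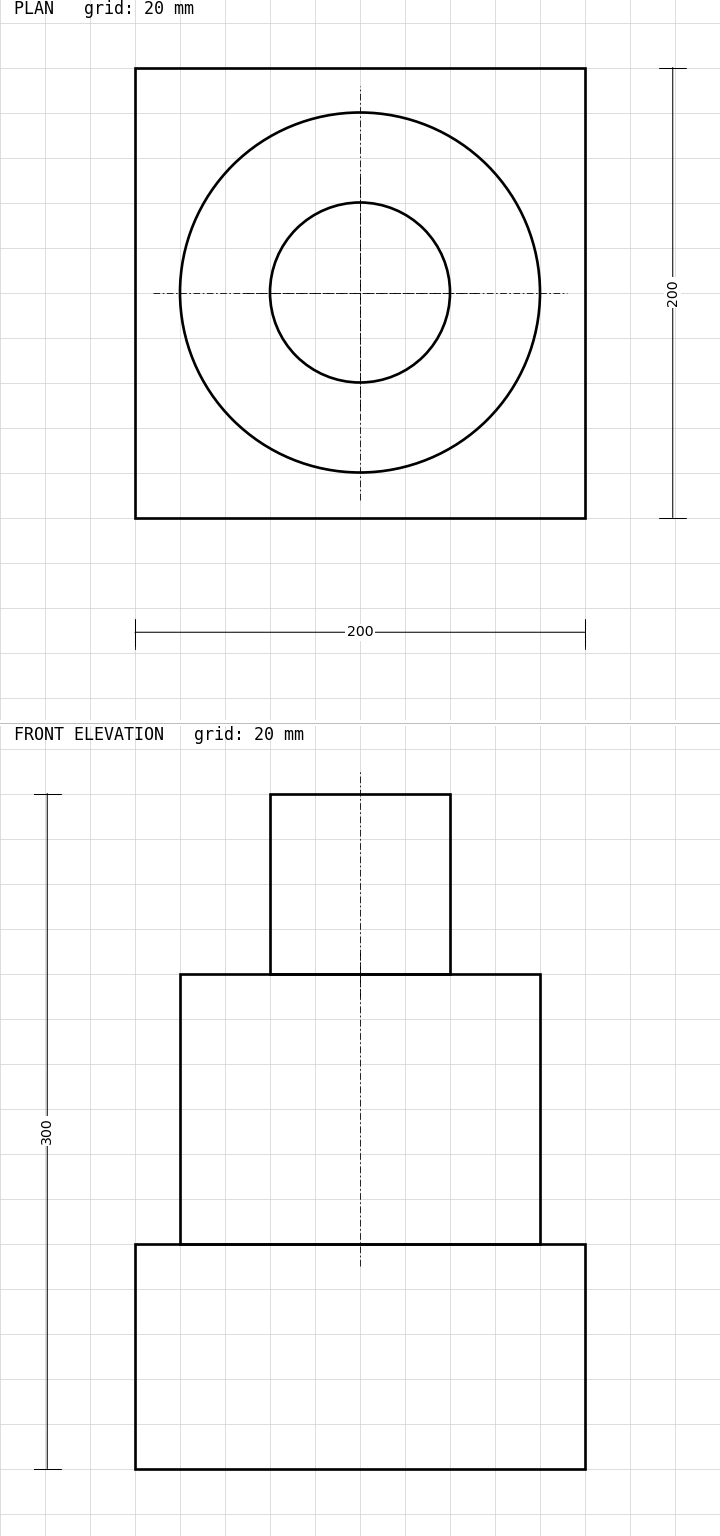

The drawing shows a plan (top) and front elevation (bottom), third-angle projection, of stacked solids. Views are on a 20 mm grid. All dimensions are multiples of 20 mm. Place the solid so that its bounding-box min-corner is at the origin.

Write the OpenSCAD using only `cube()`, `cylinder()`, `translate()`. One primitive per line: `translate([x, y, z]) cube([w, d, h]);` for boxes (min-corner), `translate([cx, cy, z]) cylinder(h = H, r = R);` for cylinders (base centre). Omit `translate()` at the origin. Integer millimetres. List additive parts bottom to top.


cube([200, 200, 100]);
translate([100, 100, 100]) cylinder(h = 120, r = 80);
translate([100, 100, 220]) cylinder(h = 80, r = 40);
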